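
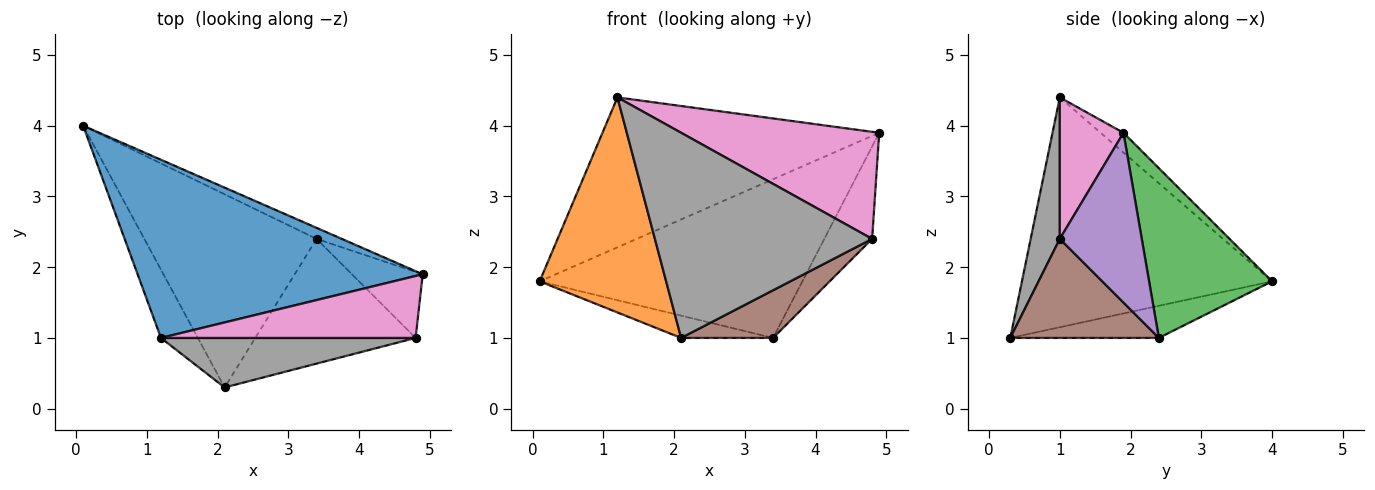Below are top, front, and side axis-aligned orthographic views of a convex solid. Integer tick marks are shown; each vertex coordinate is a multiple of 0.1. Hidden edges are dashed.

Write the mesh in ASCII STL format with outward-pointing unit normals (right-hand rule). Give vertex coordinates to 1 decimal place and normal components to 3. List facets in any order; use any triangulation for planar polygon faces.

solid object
 facet normal -0.053 0.643 0.764
  outer loop
   vertex 1.2 1.0 4.4
   vertex 4.9 1.9 3.9
   vertex 0.1 4.0 1.8
  endloop
 endfacet
 facet normal -0.883 -0.447 -0.142
  outer loop
   vertex 1.2 1.0 4.4
   vertex 0.1 4.0 1.8
   vertex 2.1 0.3 1.0
  endloop
 endfacet
 facet normal 0.423 0.904 -0.063
  outer loop
   vertex 3.4 2.4 1.0
   vertex 0.1 4.0 1.8
   vertex 4.9 1.9 3.9
  endloop
 endfacet
 facet normal -0.182 0.113 -0.977
  outer loop
   vertex 3.4 2.4 1.0
   vertex 2.1 0.3 1.0
   vertex 0.1 4.0 1.8
  endloop
 endfacet
 facet normal 0.813 0.474 -0.339
  outer loop
   vertex 4.8 1.0 2.4
   vertex 3.4 2.4 1.0
   vertex 4.9 1.9 3.9
  endloop
 endfacet
 facet normal 0.500 -0.309 -0.809
  outer loop
   vertex 4.8 1.0 2.4
   vertex 2.1 0.3 1.0
   vertex 3.4 2.4 1.0
  endloop
 endfacet
 facet normal 0.268 -0.834 0.482
  outer loop
   vertex 4.8 1.0 2.4
   vertex 4.9 1.9 3.9
   vertex 1.2 1.0 4.4
  endloop
 endfacet
 facet normal 0.129 -0.964 0.233
  outer loop
   vertex 4.8 1.0 2.4
   vertex 1.2 1.0 4.4
   vertex 2.1 0.3 1.0
  endloop
 endfacet
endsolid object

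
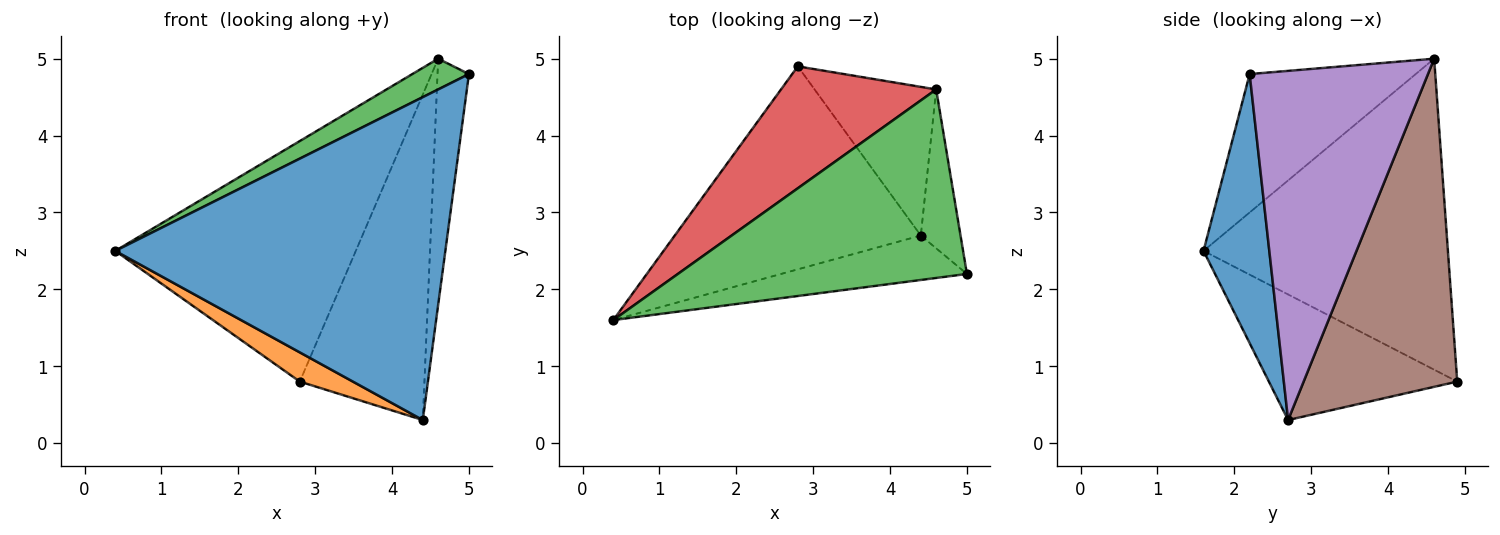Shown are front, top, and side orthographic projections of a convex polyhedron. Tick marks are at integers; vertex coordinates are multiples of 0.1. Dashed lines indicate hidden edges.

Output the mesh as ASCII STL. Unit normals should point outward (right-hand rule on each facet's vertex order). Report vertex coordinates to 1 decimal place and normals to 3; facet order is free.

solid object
 facet normal 0.194 -0.972 -0.134
  outer loop
   vertex 4.4 2.7 0.3
   vertex 5.0 2.2 4.8
   vertex 0.4 1.6 2.5
  endloop
 endfacet
 facet normal -0.451 -0.127 -0.883
  outer loop
   vertex 4.4 2.7 0.3
   vertex 0.4 1.6 2.5
   vertex 2.8 4.9 0.8
  endloop
 endfacet
 facet normal -0.427 -0.146 0.892
  outer loop
   vertex 4.6 4.6 5.0
   vertex 0.4 1.6 2.5
   vertex 5.0 2.2 4.8
  endloop
 endfacet
 facet normal -0.672 0.661 0.335
  outer loop
   vertex 4.6 4.6 5.0
   vertex 2.8 4.9 0.8
   vertex 0.4 1.6 2.5
  endloop
 endfacet
 facet normal 0.979 0.172 -0.111
  outer loop
   vertex 4.6 4.6 5.0
   vertex 5.0 2.2 4.8
   vertex 4.4 2.7 0.3
  endloop
 endfacet
 facet normal 0.746 0.606 -0.277
  outer loop
   vertex 4.6 4.6 5.0
   vertex 4.4 2.7 0.3
   vertex 2.8 4.9 0.8
  endloop
 endfacet
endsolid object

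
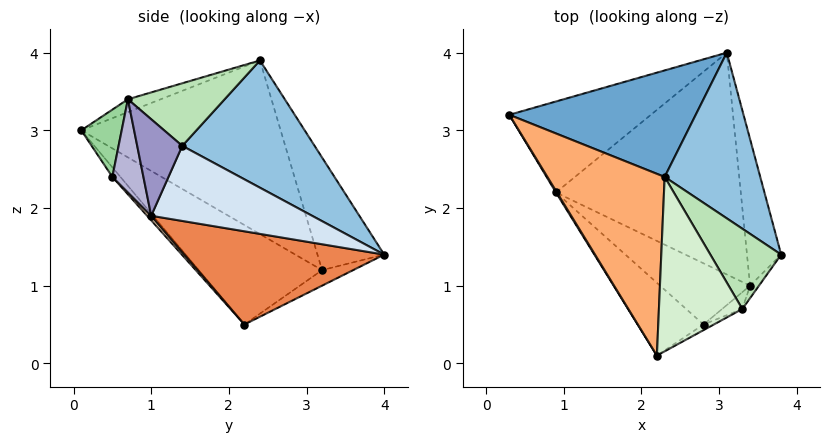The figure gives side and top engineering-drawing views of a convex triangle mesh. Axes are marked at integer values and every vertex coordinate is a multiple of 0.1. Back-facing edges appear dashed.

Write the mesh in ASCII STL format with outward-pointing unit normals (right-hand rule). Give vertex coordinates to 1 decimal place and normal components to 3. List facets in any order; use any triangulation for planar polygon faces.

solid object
 facet normal -0.275 0.847 0.454
  outer loop
   vertex 2.3 2.4 3.9
   vertex 3.1 4.0 1.4
   vertex 0.3 3.2 1.2
  endloop
 endfacet
 facet normal 0.704 0.474 0.529
  outer loop
   vertex 2.3 2.4 3.9
   vertex 3.8 1.4 2.8
   vertex 3.1 4.0 1.4
  endloop
 endfacet
 facet normal -0.092 0.533 -0.841
  outer loop
   vertex 0.9 2.2 0.5
   vertex 0.3 3.2 1.2
   vertex 3.1 4.0 1.4
  endloop
 endfacet
 facet normal 0.910 0.022 -0.414
  outer loop
   vertex 3.4 1.0 1.9
   vertex 3.1 4.0 1.4
   vertex 3.8 1.4 2.8
  endloop
 endfacet
 facet normal 0.448 -0.103 -0.888
  outer loop
   vertex 3.4 1.0 1.9
   vertex 0.9 2.2 0.5
   vertex 3.1 4.0 1.4
  endloop
 endfacet
 facet normal -0.815 -0.180 0.551
  outer loop
   vertex 2.2 0.1 3.0
   vertex 2.3 2.4 3.9
   vertex 0.3 3.2 1.2
  endloop
 endfacet
 facet normal -0.855 -0.519 0.009
  outer loop
   vertex 2.2 0.1 3.0
   vertex 0.3 3.2 1.2
   vertex 0.9 2.2 0.5
  endloop
 endfacet
 facet normal 0.035 -0.727 -0.685
  outer loop
   vertex 2.8 0.5 2.4
   vertex 0.9 2.2 0.5
   vertex 3.4 1.0 1.9
  endloop
 endfacet
 facet normal -0.090 -0.785 -0.613
  outer loop
   vertex 2.8 0.5 2.4
   vertex 2.2 0.1 3.0
   vertex 0.9 2.2 0.5
  endloop
 endfacet
 facet normal 0.499 -0.863 -0.077
  outer loop
   vertex 3.3 0.7 3.4
   vertex 2.2 0.1 3.0
   vertex 2.8 0.5 2.4
  endloop
 endfacet
 facet normal 0.653 0.167 0.739
  outer loop
   vertex 3.3 0.7 3.4
   vertex 3.8 1.4 2.8
   vertex 2.3 2.4 3.9
  endloop
 endfacet
 facet normal -0.142 -0.355 0.924
  outer loop
   vertex 3.3 0.7 3.4
   vertex 2.3 2.4 3.9
   vertex 2.2 0.1 3.0
  endloop
 endfacet
 facet normal 0.781 -0.620 -0.072
  outer loop
   vertex 3.3 0.7 3.4
   vertex 3.4 1.0 1.9
   vertex 3.8 1.4 2.8
  endloop
 endfacet
 facet normal 0.572 -0.811 -0.124
  outer loop
   vertex 3.3 0.7 3.4
   vertex 2.8 0.5 2.4
   vertex 3.4 1.0 1.9
  endloop
 endfacet
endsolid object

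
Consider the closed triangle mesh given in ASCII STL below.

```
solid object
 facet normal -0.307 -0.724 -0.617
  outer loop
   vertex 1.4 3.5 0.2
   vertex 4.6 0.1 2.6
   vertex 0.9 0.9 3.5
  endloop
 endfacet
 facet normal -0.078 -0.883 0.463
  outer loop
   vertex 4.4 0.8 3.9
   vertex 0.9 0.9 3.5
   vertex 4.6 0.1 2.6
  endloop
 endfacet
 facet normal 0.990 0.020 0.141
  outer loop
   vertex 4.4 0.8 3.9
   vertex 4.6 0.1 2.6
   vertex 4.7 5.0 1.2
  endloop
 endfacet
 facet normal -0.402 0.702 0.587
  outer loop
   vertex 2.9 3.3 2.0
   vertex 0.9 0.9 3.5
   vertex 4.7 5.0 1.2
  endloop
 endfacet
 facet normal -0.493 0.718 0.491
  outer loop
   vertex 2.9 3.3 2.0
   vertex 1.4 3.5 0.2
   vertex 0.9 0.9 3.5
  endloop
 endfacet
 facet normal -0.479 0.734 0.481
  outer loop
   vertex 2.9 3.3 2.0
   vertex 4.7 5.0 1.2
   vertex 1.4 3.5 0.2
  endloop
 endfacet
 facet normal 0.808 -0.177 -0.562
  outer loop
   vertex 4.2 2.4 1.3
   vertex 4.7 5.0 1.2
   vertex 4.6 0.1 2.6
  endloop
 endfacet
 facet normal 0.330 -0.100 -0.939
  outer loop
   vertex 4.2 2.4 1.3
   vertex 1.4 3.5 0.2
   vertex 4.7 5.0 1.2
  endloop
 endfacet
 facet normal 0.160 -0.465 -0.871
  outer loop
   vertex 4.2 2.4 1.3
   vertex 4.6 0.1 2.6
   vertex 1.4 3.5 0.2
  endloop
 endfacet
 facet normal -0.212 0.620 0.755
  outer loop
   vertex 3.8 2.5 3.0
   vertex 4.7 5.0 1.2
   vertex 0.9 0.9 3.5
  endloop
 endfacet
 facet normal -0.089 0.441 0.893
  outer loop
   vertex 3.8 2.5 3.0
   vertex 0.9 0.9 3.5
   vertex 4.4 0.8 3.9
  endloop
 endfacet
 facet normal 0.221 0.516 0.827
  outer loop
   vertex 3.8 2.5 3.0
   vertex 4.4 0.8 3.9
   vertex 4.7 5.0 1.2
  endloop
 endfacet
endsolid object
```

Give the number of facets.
12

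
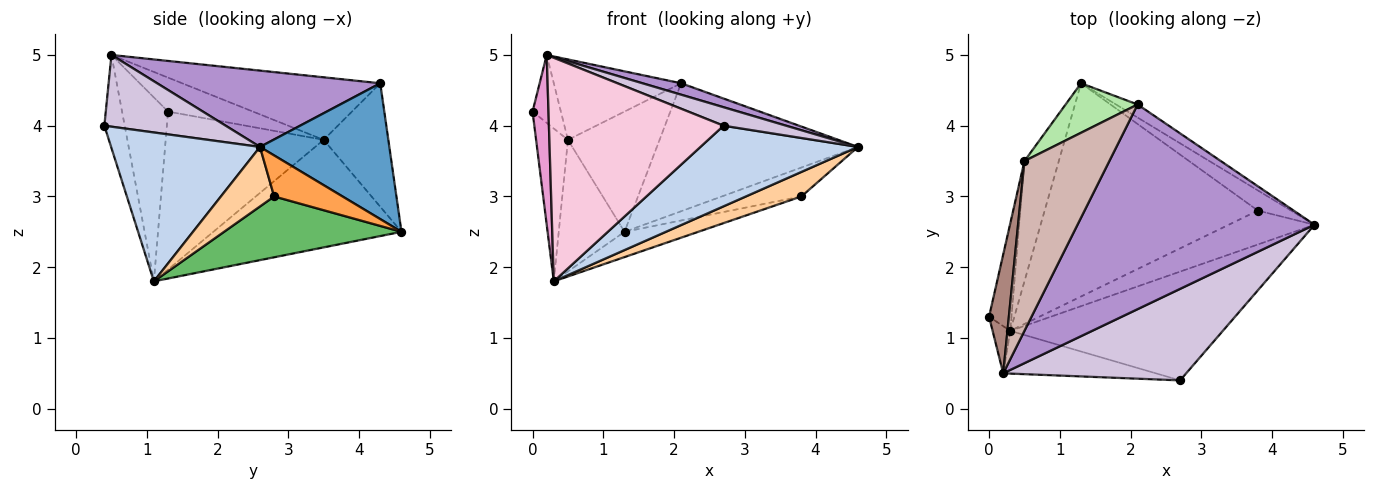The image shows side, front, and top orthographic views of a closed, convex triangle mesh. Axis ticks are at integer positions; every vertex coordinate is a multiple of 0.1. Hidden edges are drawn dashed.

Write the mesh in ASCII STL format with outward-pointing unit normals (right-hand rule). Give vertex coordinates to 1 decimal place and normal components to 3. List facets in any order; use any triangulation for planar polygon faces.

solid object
 facet normal 0.539 0.838 -0.086
  outer loop
   vertex 2.1 4.3 4.6
   vertex 4.6 2.6 3.7
   vertex 1.3 4.6 2.5
  endloop
 endfacet
 facet normal 0.490 -0.519 -0.700
  outer loop
   vertex 2.7 0.4 4.0
   vertex 0.3 1.1 1.8
   vertex 4.6 2.6 3.7
  endloop
 endfacet
 facet normal 0.576 0.671 -0.467
  outer loop
   vertex 3.8 2.8 3.0
   vertex 1.3 4.6 2.5
   vertex 4.6 2.6 3.7
  endloop
 endfacet
 facet normal 0.490 -0.511 -0.706
  outer loop
   vertex 3.8 2.8 3.0
   vertex 4.6 2.6 3.7
   vertex 0.3 1.1 1.8
  endloop
 endfacet
 facet normal 0.273 0.113 -0.955
  outer loop
   vertex 3.8 2.8 3.0
   vertex 0.3 1.1 1.8
   vertex 1.3 4.6 2.5
  endloop
 endfacet
 facet normal -0.547 0.774 0.319
  outer loop
   vertex 0.5 3.5 3.8
   vertex 2.1 4.3 4.6
   vertex 1.3 4.6 2.5
  endloop
 endfacet
 facet normal -0.971 0.196 -0.138
  outer loop
   vertex 0.5 3.5 3.8
   vertex 0.3 1.1 1.8
   vertex 0.0 1.3 4.2
  endloop
 endfacet
 facet normal -0.904 0.316 -0.289
  outer loop
   vertex 0.5 3.5 3.8
   vertex 1.3 4.6 2.5
   vertex 0.3 1.1 1.8
  endloop
 endfacet
 facet normal 0.306 -0.053 0.951
  outer loop
   vertex 0.2 0.5 5.0
   vertex 4.6 2.6 3.7
   vertex 2.1 4.3 4.6
  endloop
 endfacet
 facet normal 0.359 -0.185 0.915
  outer loop
   vertex 0.2 0.5 5.0
   vertex 2.7 0.4 4.0
   vertex 4.6 2.6 3.7
  endloop
 endfacet
 facet normal -0.830 0.277 0.484
  outer loop
   vertex 0.2 0.5 5.0
   vertex 0.5 3.5 3.8
   vertex 0.0 1.3 4.2
  endloop
 endfacet
 facet normal -0.554 0.356 0.752
  outer loop
   vertex 0.2 0.5 5.0
   vertex 2.1 4.3 4.6
   vertex 0.5 3.5 3.8
  endloop
 endfacet
 facet normal -0.941 -0.326 -0.090
  outer loop
   vertex 0.2 0.5 5.0
   vertex 0.0 1.3 4.2
   vertex 0.3 1.1 1.8
  endloop
 endfacet
 facet normal -0.114 -0.976 -0.187
  outer loop
   vertex 0.2 0.5 5.0
   vertex 0.3 1.1 1.8
   vertex 2.7 0.4 4.0
  endloop
 endfacet
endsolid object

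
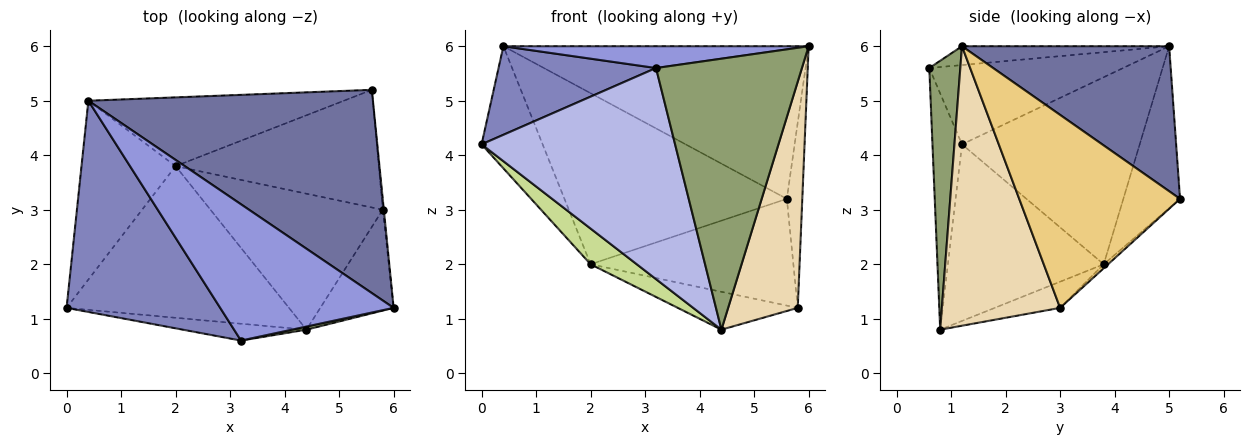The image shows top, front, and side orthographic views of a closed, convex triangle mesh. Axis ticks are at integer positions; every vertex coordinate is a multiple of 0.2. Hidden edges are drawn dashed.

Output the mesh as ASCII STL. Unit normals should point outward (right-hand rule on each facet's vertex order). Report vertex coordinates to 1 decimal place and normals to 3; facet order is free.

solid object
 facet normal 0.377 0.556 0.741
  outer loop
   vertex 0.4 5.0 6.0
   vertex 6.0 1.2 6.0
   vertex 5.6 5.2 3.2
  endloop
 endfacet
 facet normal -0.430 -0.349 0.833
  outer loop
   vertex 3.2 0.6 5.6
   vertex 0.4 5.0 6.0
   vertex 0.0 1.2 4.2
  endloop
 endfacet
 facet normal -0.107 -0.157 0.982
  outer loop
   vertex 3.2 0.6 5.6
   vertex 6.0 1.2 6.0
   vertex 0.4 5.0 6.0
  endloop
 endfacet
 facet normal -0.150 -0.985 -0.079
  outer loop
   vertex 3.2 0.6 5.6
   vertex 0.0 1.2 4.2
   vertex 4.4 0.8 0.8
  endloop
 endfacet
 facet normal 0.208 -0.978 0.011
  outer loop
   vertex 3.2 0.6 5.6
   vertex 4.4 0.8 0.8
   vertex 6.0 1.2 6.0
  endloop
 endfacet
 facet normal -0.230 0.903 -0.363
  outer loop
   vertex 2.0 3.8 2.0
   vertex 0.4 5.0 6.0
   vertex 5.6 5.2 3.2
  endloop
 endfacet
 facet normal -0.612 -0.181 -0.770
  outer loop
   vertex 2.0 3.8 2.0
   vertex 4.4 0.8 0.8
   vertex 0.0 1.2 4.2
  endloop
 endfacet
 facet normal -0.854 0.293 -0.430
  outer loop
   vertex 2.0 3.8 2.0
   vertex 0.0 1.2 4.2
   vertex 0.4 5.0 6.0
  endloop
 endfacet
 facet normal -0.014 0.672 -0.741
  outer loop
   vertex 5.8 3.0 1.2
   vertex 2.0 3.8 2.0
   vertex 5.6 5.2 3.2
  endloop
 endfacet
 facet normal -0.145 0.265 -0.953
  outer loop
   vertex 5.8 3.0 1.2
   vertex 4.4 0.8 0.8
   vertex 2.0 3.8 2.0
  endloop
 endfacet
 facet normal 0.995 0.096 -0.006
  outer loop
   vertex 5.8 3.0 1.2
   vertex 5.6 5.2 3.2
   vertex 6.0 1.2 6.0
  endloop
 endfacet
 facet normal 0.841 -0.495 -0.221
  outer loop
   vertex 5.8 3.0 1.2
   vertex 6.0 1.2 6.0
   vertex 4.4 0.8 0.8
  endloop
 endfacet
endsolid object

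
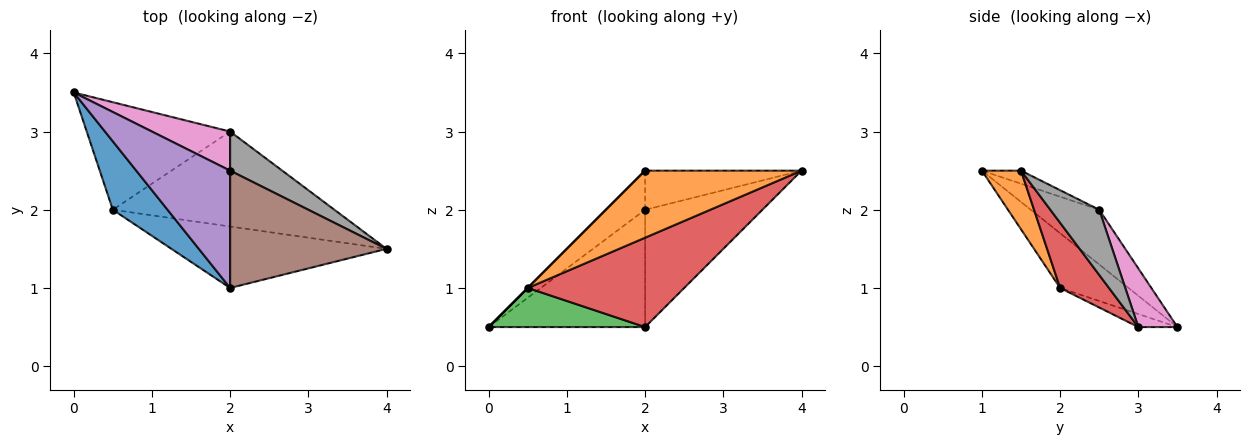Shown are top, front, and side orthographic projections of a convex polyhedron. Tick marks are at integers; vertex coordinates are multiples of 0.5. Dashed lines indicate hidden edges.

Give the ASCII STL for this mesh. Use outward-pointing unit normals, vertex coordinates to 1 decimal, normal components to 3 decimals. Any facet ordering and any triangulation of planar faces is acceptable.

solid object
 facet normal -0.707 0.000 0.707
  outer loop
   vertex 0.5 2.0 1.0
   vertex 2.0 1.0 2.5
   vertex 0.0 3.5 0.5
  endloop
 endfacet
 facet normal 0.181 -0.725 -0.665
  outer loop
   vertex 0.5 2.0 1.0
   vertex 4.0 1.5 2.5
   vertex 2.0 1.0 2.5
  endloop
 endfacet
 facet normal -0.085 -0.341 -0.936
  outer loop
   vertex 2.0 3.0 0.5
   vertex 0.5 2.0 1.0
   vertex 0.0 3.5 0.5
  endloop
 endfacet
 facet normal 0.209 -0.670 -0.712
  outer loop
   vertex 2.0 3.0 0.5
   vertex 4.0 1.5 2.5
   vertex 0.5 2.0 1.0
  endloop
 endfacet
 facet normal -0.484 0.277 0.830
  outer loop
   vertex 2.0 2.5 2.0
   vertex 0.0 3.5 0.5
   vertex 2.0 1.0 2.5
  endloop
 endfacet
 facet normal -0.079 0.315 0.946
  outer loop
   vertex 2.0 2.5 2.0
   vertex 2.0 1.0 2.5
   vertex 4.0 1.5 2.5
  endloop
 endfacet
 facet normal 0.231 0.923 0.308
  outer loop
   vertex 2.0 2.5 2.0
   vertex 2.0 3.0 0.5
   vertex 0.0 3.5 0.5
  endloop
 endfacet
 facet normal 0.368 0.882 0.294
  outer loop
   vertex 2.0 2.5 2.0
   vertex 4.0 1.5 2.5
   vertex 2.0 3.0 0.5
  endloop
 endfacet
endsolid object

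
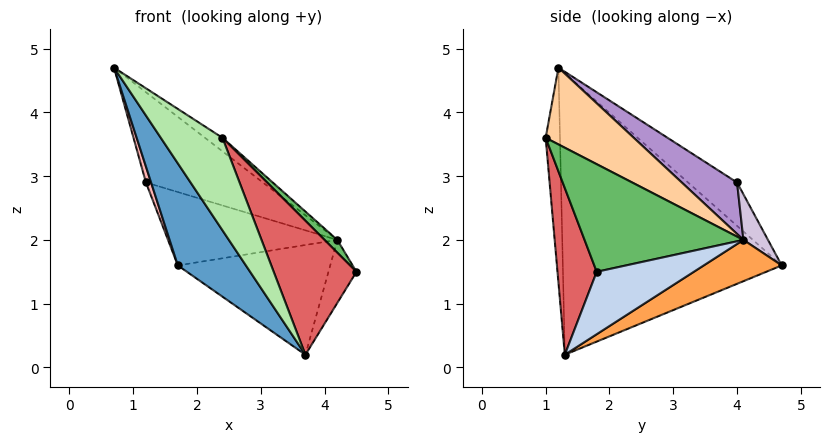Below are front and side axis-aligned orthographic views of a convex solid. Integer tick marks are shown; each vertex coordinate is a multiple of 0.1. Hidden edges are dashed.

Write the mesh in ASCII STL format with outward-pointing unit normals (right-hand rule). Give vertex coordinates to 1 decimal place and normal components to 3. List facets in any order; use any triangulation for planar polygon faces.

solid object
 facet normal -0.803 -0.250 -0.541
  outer loop
   vertex 3.7 1.3 0.2
   vertex 0.7 1.2 4.7
   vertex 1.7 4.7 1.6
  endloop
 endfacet
 facet normal 0.788 0.227 -0.572
  outer loop
   vertex 4.2 4.1 2.0
   vertex 4.5 1.8 1.5
   vertex 3.7 1.3 0.2
  endloop
 endfacet
 facet normal 0.251 0.491 -0.834
  outer loop
   vertex 4.2 4.1 2.0
   vertex 3.7 1.3 0.2
   vertex 1.7 4.7 1.6
  endloop
 endfacet
 facet normal 0.549 0.109 0.829
  outer loop
   vertex 2.4 1.0 3.6
   vertex 4.2 4.1 2.0
   vertex 0.7 1.2 4.7
  endloop
 endfacet
 facet normal 0.717 -0.058 0.695
  outer loop
   vertex 2.4 1.0 3.6
   vertex 4.5 1.8 1.5
   vertex 4.2 4.1 2.0
  endloop
 endfacet
 facet normal -0.223 -0.960 -0.170
  outer loop
   vertex 2.4 1.0 3.6
   vertex 0.7 1.2 4.7
   vertex 3.7 1.3 0.2
  endloop
 endfacet
 facet normal 0.427 -0.900 0.084
  outer loop
   vertex 2.4 1.0 3.6
   vertex 3.7 1.3 0.2
   vertex 4.5 1.8 1.5
  endloop
 endfacet
 facet normal -0.911 -0.096 -0.402
  outer loop
   vertex 1.2 4.0 2.9
   vertex 1.7 4.7 1.6
   vertex 0.7 1.2 4.7
  endloop
 endfacet
 facet normal 0.234 0.496 0.836
  outer loop
   vertex 1.2 4.0 2.9
   vertex 0.7 1.2 4.7
   vertex 4.2 4.1 2.0
  endloop
 endfacet
 facet normal 0.124 0.853 0.507
  outer loop
   vertex 1.2 4.0 2.9
   vertex 4.2 4.1 2.0
   vertex 1.7 4.7 1.6
  endloop
 endfacet
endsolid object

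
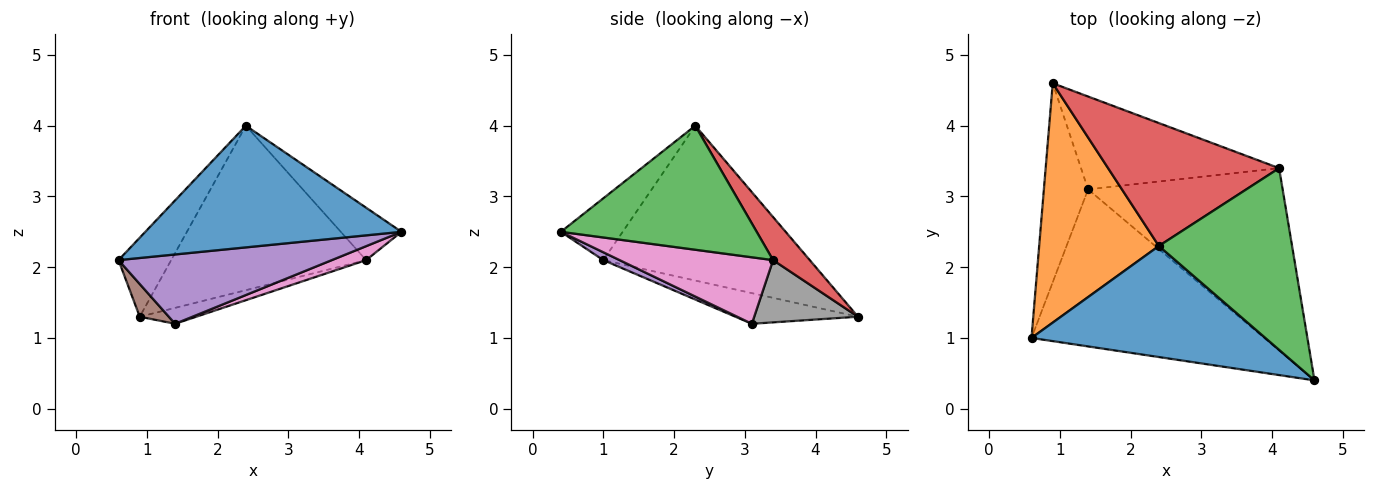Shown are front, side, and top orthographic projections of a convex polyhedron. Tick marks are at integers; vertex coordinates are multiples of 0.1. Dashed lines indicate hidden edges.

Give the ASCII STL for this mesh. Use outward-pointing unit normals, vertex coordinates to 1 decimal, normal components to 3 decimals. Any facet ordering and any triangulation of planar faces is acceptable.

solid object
 facet normal -0.175 -0.727 0.664
  outer loop
   vertex 2.4 2.3 4.0
   vertex 0.6 1.0 2.1
   vertex 4.6 0.4 2.5
  endloop
 endfacet
 facet normal -0.776 0.198 0.599
  outer loop
   vertex 2.4 2.3 4.0
   vertex 0.9 4.6 1.3
   vertex 0.6 1.0 2.1
  endloop
 endfacet
 facet normal 0.667 0.207 0.716
  outer loop
   vertex 4.1 3.4 2.1
   vertex 2.4 2.3 4.0
   vertex 4.6 0.4 2.5
  endloop
 endfacet
 facet normal 0.149 0.792 0.592
  outer loop
   vertex 4.1 3.4 2.1
   vertex 0.9 4.6 1.3
   vertex 2.4 2.3 4.0
  endloop
 endfacet
 facet normal 0.031 -0.404 -0.914
  outer loop
   vertex 1.4 3.1 1.2
   vertex 4.6 0.4 2.5
   vertex 0.6 1.0 2.1
  endloop
 endfacet
 facet normal -0.565 -0.134 -0.814
  outer loop
   vertex 1.4 3.1 1.2
   vertex 0.6 1.0 2.1
   vertex 0.9 4.6 1.3
  endloop
 endfacet
 facet normal 0.323 -0.072 -0.944
  outer loop
   vertex 1.4 3.1 1.2
   vertex 4.1 3.4 2.1
   vertex 4.6 0.4 2.5
  endloop
 endfacet
 facet normal 0.296 0.161 -0.941
  outer loop
   vertex 1.4 3.1 1.2
   vertex 0.9 4.6 1.3
   vertex 4.1 3.4 2.1
  endloop
 endfacet
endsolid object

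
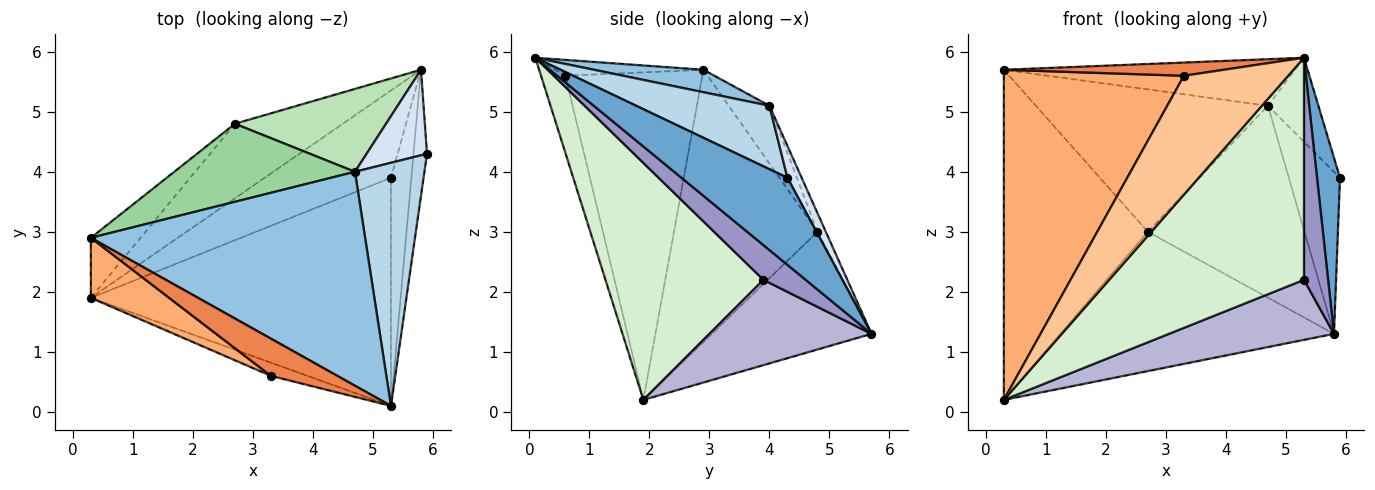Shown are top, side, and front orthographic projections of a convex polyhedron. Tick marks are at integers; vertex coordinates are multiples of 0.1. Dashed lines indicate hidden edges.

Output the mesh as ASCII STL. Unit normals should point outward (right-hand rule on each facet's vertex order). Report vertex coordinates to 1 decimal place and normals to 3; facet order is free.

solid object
 facet normal 0.966 -0.209 -0.150
  outer loop
   vertex 5.8 5.7 1.3
   vertex 5.9 4.3 3.9
   vertex 5.3 0.1 5.9
  endloop
 endfacet
 facet normal 0.080 0.212 0.974
  outer loop
   vertex 4.7 4.0 5.1
   vertex 0.3 2.9 5.7
   vertex 5.3 0.1 5.9
  endloop
 endfacet
 facet normal 0.654 0.247 0.715
  outer loop
   vertex 4.7 4.0 5.1
   vertex 5.3 0.1 5.9
   vertex 5.9 4.3 3.9
  endloop
 endfacet
 facet normal 0.239 0.859 0.453
  outer loop
   vertex 4.7 4.0 5.1
   vertex 5.9 4.3 3.9
   vertex 5.8 5.7 1.3
  endloop
 endfacet
 facet normal -0.219 -0.326 0.919
  outer loop
   vertex 3.3 0.6 5.6
   vertex 5.3 0.1 5.9
   vertex 0.3 2.9 5.7
  endloop
 endfacet
 facet normal -0.599 -0.788 0.143
  outer loop
   vertex 3.3 0.6 5.6
   vertex 0.3 2.9 5.7
   vertex 0.3 1.9 0.2
  endloop
 endfacet
 facet normal -0.226 -0.968 -0.108
  outer loop
   vertex 3.3 0.6 5.6
   vertex 0.3 1.9 0.2
   vertex 5.3 0.1 5.9
  endloop
 endfacet
 facet normal -0.700 0.703 -0.128
  outer loop
   vertex 2.7 4.8 3.0
   vertex 0.3 1.9 0.2
   vertex 0.3 2.9 5.7
  endloop
 endfacet
 facet normal -0.458 0.784 -0.420
  outer loop
   vertex 2.7 4.8 3.0
   vertex 5.8 5.7 1.3
   vertex 0.3 1.9 0.2
  endloop
 endfacet
 facet normal -0.152 0.867 0.475
  outer loop
   vertex 2.7 4.8 3.0
   vertex 0.3 2.9 5.7
   vertex 4.7 4.0 5.1
  endloop
 endfacet
 facet normal -0.049 0.917 0.396
  outer loop
   vertex 2.7 4.8 3.0
   vertex 4.7 4.0 5.1
   vertex 5.8 5.7 1.3
  endloop
 endfacet
 facet normal 0.492 -0.607 -0.624
  outer loop
   vertex 5.3 3.9 2.2
   vertex 5.3 0.1 5.9
   vertex 0.3 1.9 0.2
  endloop
 endfacet
 facet normal 0.774 -0.442 -0.454
  outer loop
   vertex 5.3 3.9 2.2
   vertex 5.8 5.7 1.3
   vertex 5.3 0.1 5.9
  endloop
 endfacet
 facet normal 0.486 -0.495 -0.720
  outer loop
   vertex 5.3 3.9 2.2
   vertex 0.3 1.9 0.2
   vertex 5.8 5.7 1.3
  endloop
 endfacet
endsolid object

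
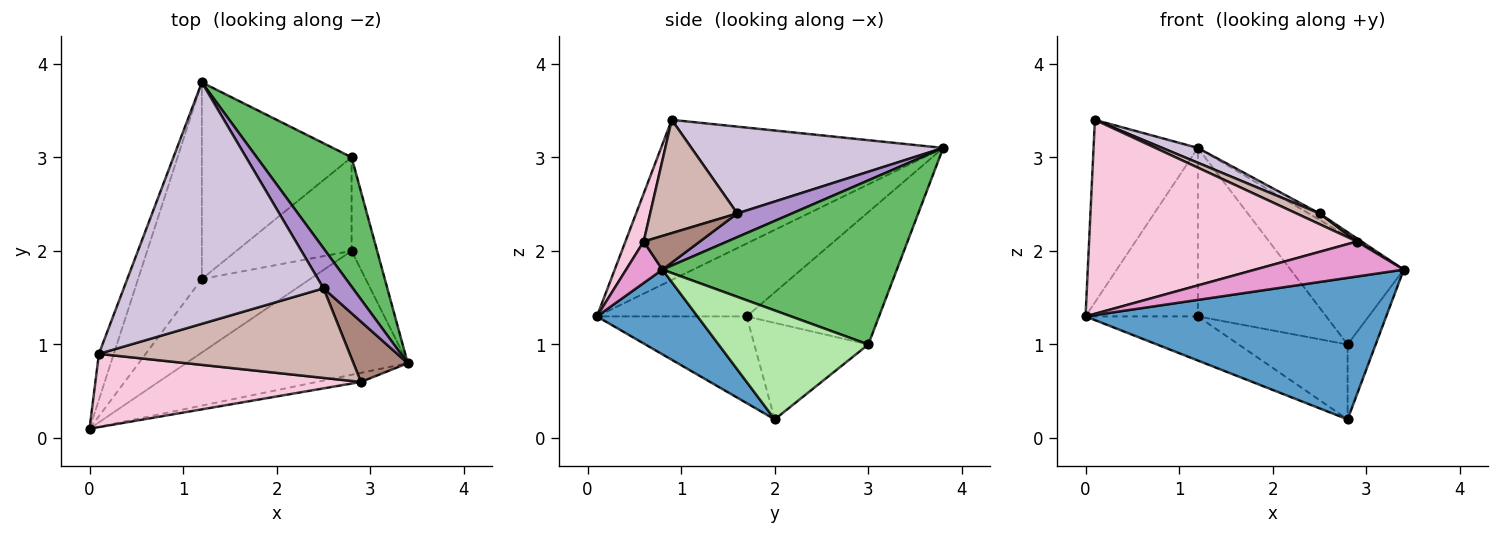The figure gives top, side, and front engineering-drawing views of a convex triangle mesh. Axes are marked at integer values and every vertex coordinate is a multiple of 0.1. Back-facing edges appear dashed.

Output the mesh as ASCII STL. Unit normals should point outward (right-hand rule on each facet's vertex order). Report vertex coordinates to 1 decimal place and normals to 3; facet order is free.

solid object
 facet normal 0.244 -0.730 -0.639
  outer loop
   vertex 2.8 2.0 0.2
   vertex 3.4 0.8 1.8
   vertex 0.0 0.1 1.3
  endloop
 endfacet
 facet normal -0.934 0.345 -0.087
  outer loop
   vertex 0.1 0.9 3.4
   vertex 1.2 3.8 3.1
   vertex 0.0 0.1 1.3
  endloop
 endfacet
 facet normal -0.655 0.492 -0.573
  outer loop
   vertex 1.2 1.7 1.3
   vertex 0.0 0.1 1.3
   vertex 1.2 3.8 3.1
  endloop
 endfacet
 facet normal -0.566 0.424 -0.707
  outer loop
   vertex 1.2 1.7 1.3
   vertex 2.8 2.0 0.2
   vertex 0.0 0.1 1.3
  endloop
 endfacet
 facet normal 0.799 0.386 0.462
  outer loop
   vertex 2.8 3.0 1.0
   vertex 1.2 3.8 3.1
   vertex 3.4 0.8 1.8
  endloop
 endfacet
 facet normal 0.958 0.180 -0.224
  outer loop
   vertex 2.8 3.0 1.0
   vertex 3.4 0.8 1.8
   vertex 2.8 2.0 0.2
  endloop
 endfacet
 facet normal -0.557 0.540 -0.630
  outer loop
   vertex 2.8 3.0 1.0
   vertex 1.2 1.7 1.3
   vertex 1.2 3.8 3.1
  endloop
 endfacet
 facet normal -0.547 0.523 -0.654
  outer loop
   vertex 2.8 3.0 1.0
   vertex 2.8 2.0 0.2
   vertex 1.2 1.7 1.3
  endloop
 endfacet
 facet normal 0.624 0.123 0.772
  outer loop
   vertex 2.5 1.6 2.4
   vertex 3.4 0.8 1.8
   vertex 1.2 3.8 3.1
  endloop
 endfacet
 facet normal 0.398 -0.056 0.916
  outer loop
   vertex 2.5 1.6 2.4
   vertex 1.2 3.8 3.1
   vertex 0.1 0.9 3.4
  endloop
 endfacet
 facet normal 0.527 -0.044 0.849
  outer loop
   vertex 2.9 0.6 2.1
   vertex 3.4 0.8 1.8
   vertex 2.5 1.6 2.4
  endloop
 endfacet
 facet normal 0.409 -0.108 0.906
  outer loop
   vertex 2.9 0.6 2.1
   vertex 2.5 1.6 2.4
   vertex 0.1 0.9 3.4
  endloop
 endfacet
 facet normal 0.230 -0.942 -0.245
  outer loop
   vertex 2.9 0.6 2.1
   vertex 0.0 0.1 1.3
   vertex 3.4 0.8 1.8
  endloop
 endfacet
 facet normal 0.064 -0.934 0.353
  outer loop
   vertex 2.9 0.6 2.1
   vertex 0.1 0.9 3.4
   vertex 0.0 0.1 1.3
  endloop
 endfacet
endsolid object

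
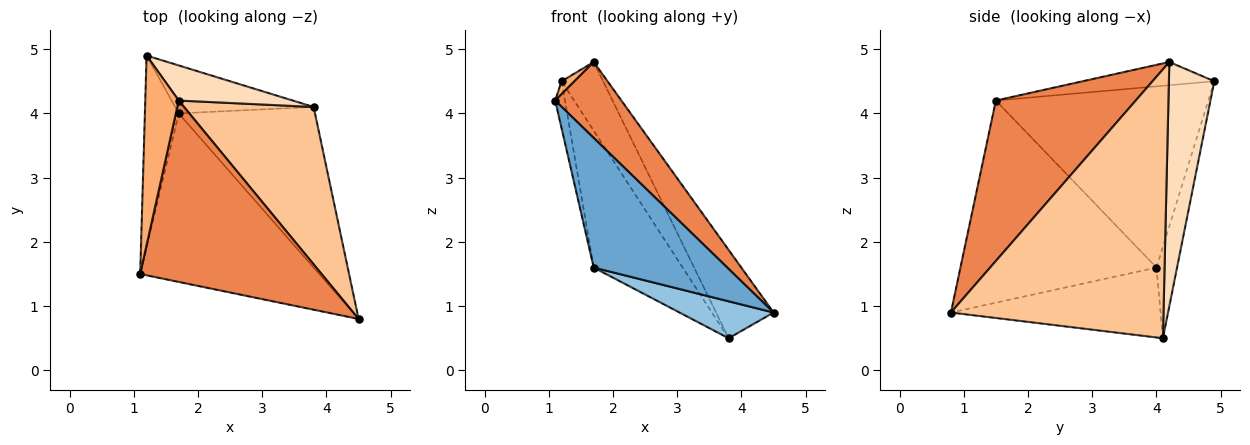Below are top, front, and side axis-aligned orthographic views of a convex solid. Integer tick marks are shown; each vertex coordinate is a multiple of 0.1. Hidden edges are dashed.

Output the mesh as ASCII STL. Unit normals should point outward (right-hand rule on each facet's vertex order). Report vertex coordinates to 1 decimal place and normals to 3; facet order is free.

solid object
 facet normal -0.667 -0.454 -0.591
  outer loop
   vertex 1.7 4.0 1.6
   vertex 4.5 0.8 0.9
   vertex 1.1 1.5 4.2
  endloop
 endfacet
 facet normal -0.447 -0.200 -0.872
  outer loop
   vertex 1.7 4.0 1.6
   vertex 3.8 4.1 0.5
   vertex 4.5 0.8 0.9
  endloop
 endfacet
 facet normal -0.982 0.045 -0.183
  outer loop
   vertex 1.7 4.0 1.6
   vertex 1.1 1.5 4.2
   vertex 1.2 4.9 4.5
  endloop
 endfacet
 facet normal -0.213 0.922 -0.323
  outer loop
   vertex 1.7 4.0 1.6
   vertex 1.2 4.9 4.5
   vertex 3.8 4.1 0.5
  endloop
 endfacet
 facet normal 0.632 -0.299 0.715
  outer loop
   vertex 1.7 4.2 4.8
   vertex 1.1 1.5 4.2
   vertex 4.5 0.8 0.9
  endloop
 endfacet
 facet normal -0.570 -0.056 0.820
  outer loop
   vertex 1.7 4.2 4.8
   vertex 1.2 4.9 4.5
   vertex 1.1 1.5 4.2
  endloop
 endfacet
 facet normal 0.875 0.237 0.422
  outer loop
   vertex 1.7 4.2 4.8
   vertex 4.5 0.8 0.9
   vertex 3.8 4.1 0.5
  endloop
 endfacet
 facet normal 0.698 0.638 0.326
  outer loop
   vertex 1.7 4.2 4.8
   vertex 3.8 4.1 0.5
   vertex 1.2 4.9 4.5
  endloop
 endfacet
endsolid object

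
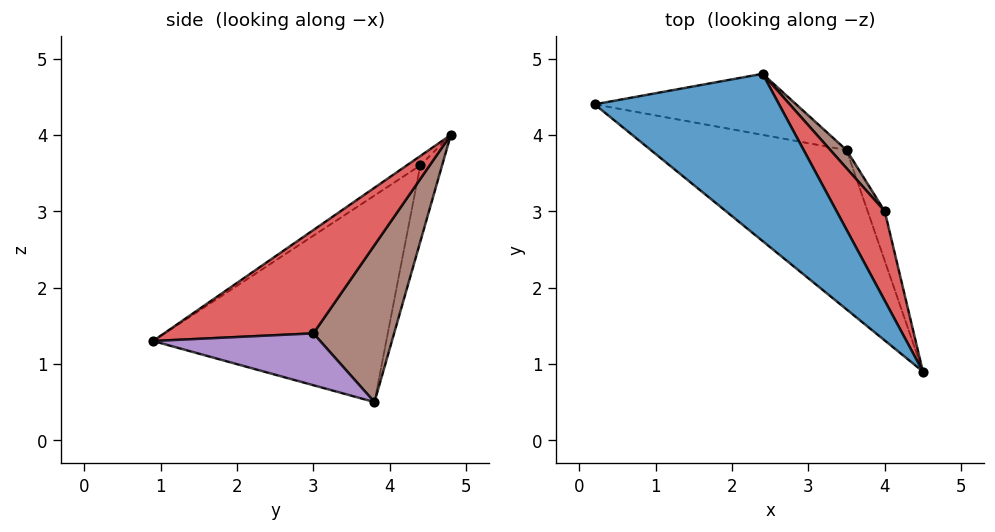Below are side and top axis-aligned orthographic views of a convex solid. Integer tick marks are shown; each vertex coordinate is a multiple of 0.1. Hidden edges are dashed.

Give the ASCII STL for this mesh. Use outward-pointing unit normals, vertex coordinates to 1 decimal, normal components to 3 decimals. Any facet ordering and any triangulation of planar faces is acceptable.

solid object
 facet normal -0.041 -0.584 0.811
  outer loop
   vertex 2.4 4.8 4.0
   vertex 0.2 4.4 3.6
   vertex 4.5 0.9 1.3
  endloop
 endfacet
 facet normal -0.665 -0.403 -0.629
  outer loop
   vertex 3.5 3.8 0.5
   vertex 4.5 0.9 1.3
   vertex 0.2 4.4 3.6
  endloop
 endfacet
 facet normal -0.116 0.945 -0.306
  outer loop
   vertex 3.5 3.8 0.5
   vertex 0.2 4.4 3.6
   vertex 2.4 4.8 4.0
  endloop
 endfacet
 facet normal 0.890 0.192 0.414
  outer loop
   vertex 4.0 3.0 1.4
   vertex 2.4 4.8 4.0
   vertex 4.5 0.9 1.3
  endloop
 endfacet
 facet normal 0.923 0.234 -0.305
  outer loop
   vertex 4.0 3.0 1.4
   vertex 4.5 0.9 1.3
   vertex 3.5 3.8 0.5
  endloop
 endfacet
 facet normal 0.801 0.593 0.082
  outer loop
   vertex 4.0 3.0 1.4
   vertex 3.5 3.8 0.5
   vertex 2.4 4.8 4.0
  endloop
 endfacet
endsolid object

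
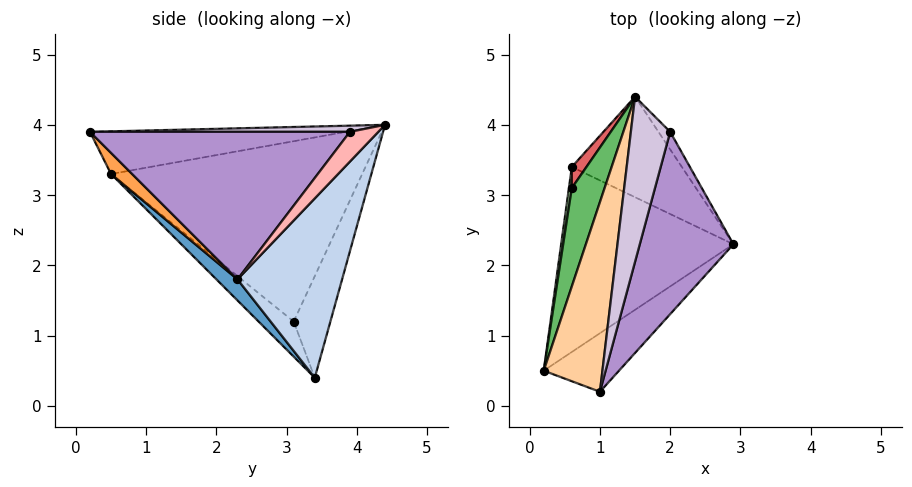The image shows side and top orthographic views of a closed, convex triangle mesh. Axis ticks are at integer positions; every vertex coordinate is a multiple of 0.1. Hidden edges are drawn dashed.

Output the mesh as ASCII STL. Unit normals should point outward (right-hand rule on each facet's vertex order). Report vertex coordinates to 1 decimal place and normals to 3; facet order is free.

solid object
 facet normal 0.085 -0.710 -0.699
  outer loop
   vertex 0.6 3.4 0.4
   vertex 2.9 2.3 1.8
   vertex 0.2 0.5 3.3
  endloop
 endfacet
 facet normal 0.569 0.745 -0.349
  outer loop
   vertex 0.6 3.4 0.4
   vertex 1.5 4.4 4.0
   vertex 2.9 2.3 1.8
  endloop
 endfacet
 facet normal 0.172 -0.770 -0.614
  outer loop
   vertex 1.0 0.2 3.9
   vertex 0.2 0.5 3.3
   vertex 2.9 2.3 1.8
  endloop
 endfacet
 facet normal -0.587 0.051 0.808
  outer loop
   vertex 1.0 0.2 3.9
   vertex 1.5 4.4 4.0
   vertex 0.2 0.5 3.3
  endloop
 endfacet
 facet normal -0.943 0.284 0.172
  outer loop
   vertex 0.6 3.1 1.2
   vertex 0.2 0.5 3.3
   vertex 1.5 4.4 4.0
  endloop
 endfacet
 facet normal -0.973 0.215 0.081
  outer loop
   vertex 0.6 3.1 1.2
   vertex 0.6 3.4 0.4
   vertex 0.2 0.5 3.3
  endloop
 endfacet
 facet normal -0.926 0.354 0.133
  outer loop
   vertex 0.6 3.1 1.2
   vertex 1.5 4.4 4.0
   vertex 0.6 3.4 0.4
  endloop
 endfacet
 facet normal 0.657 0.708 -0.258
  outer loop
   vertex 2.0 3.9 3.9
   vertex 2.9 2.3 1.8
   vertex 1.5 4.4 4.0
  endloop
 endfacet
 facet normal 0.823 -0.222 0.522
  outer loop
   vertex 2.0 3.9 3.9
   vertex 1.0 0.2 3.9
   vertex 2.9 2.3 1.8
  endloop
 endfacet
 facet normal 0.155 -0.042 0.987
  outer loop
   vertex 2.0 3.9 3.9
   vertex 1.5 4.4 4.0
   vertex 1.0 0.2 3.9
  endloop
 endfacet
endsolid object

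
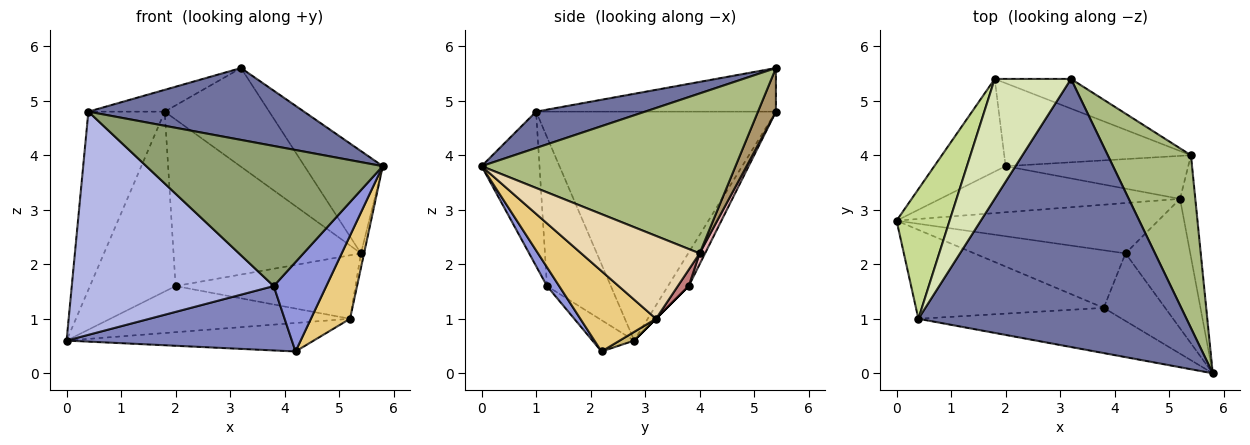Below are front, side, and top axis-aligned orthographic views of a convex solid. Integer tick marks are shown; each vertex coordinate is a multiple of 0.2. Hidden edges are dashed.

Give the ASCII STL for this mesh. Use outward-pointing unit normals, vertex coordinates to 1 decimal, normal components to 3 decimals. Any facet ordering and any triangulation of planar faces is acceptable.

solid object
 facet normal 0.130 -0.257 0.958
  outer loop
   vertex 0.4 1.0 4.8
   vertex 5.8 0.0 3.8
   vertex 3.2 5.4 5.6
  endloop
 endfacet
 facet normal -0.137 -0.738 -0.661
  outer loop
   vertex 3.8 1.2 1.6
   vertex 0.0 2.8 0.6
   vertex 4.2 2.2 0.4
  endloop
 endfacet
 facet normal 0.182 -0.784 -0.593
  outer loop
   vertex 3.8 1.2 1.6
   vertex 4.2 2.2 0.4
   vertex 5.8 0.0 3.8
  endloop
 endfacet
 facet normal -0.282 -0.891 -0.355
  outer loop
   vertex 3.8 1.2 1.6
   vertex 0.4 1.0 4.8
   vertex 0.0 2.8 0.6
  endloop
 endfacet
 facet normal -0.227 -0.927 -0.299
  outer loop
   vertex 3.8 1.2 1.6
   vertex 5.8 0.0 3.8
   vertex 0.4 1.0 4.8
  endloop
 endfacet
 facet normal 0.856 0.264 0.445
  outer loop
   vertex 5.4 4.0 2.2
   vertex 3.2 5.4 5.6
   vertex 5.8 0.0 3.8
  endloop
 endfacet
 facet normal -0.931 0.296 0.216
  outer loop
   vertex 1.8 5.4 4.8
   vertex 0.0 2.8 0.6
   vertex 0.4 1.0 4.8
  endloop
 endfacet
 facet normal -0.490 0.156 0.858
  outer loop
   vertex 1.8 5.4 4.8
   vertex 0.4 1.0 4.8
   vertex 3.2 5.4 5.6
  endloop
 endfacet
 facet normal 0.162 0.945 -0.284
  outer loop
   vertex 1.8 5.4 4.8
   vertex 3.2 5.4 5.6
   vertex 5.4 4.0 2.2
  endloop
 endfacet
 facet normal 0.029 0.493 -0.870
  outer loop
   vertex 5.2 3.2 1.0
   vertex 4.2 2.2 0.4
   vertex 0.0 2.8 0.6
  endloop
 endfacet
 facet normal 0.723 -0.374 -0.582
  outer loop
   vertex 5.2 3.2 1.0
   vertex 5.8 0.0 3.8
   vertex 4.2 2.2 0.4
  endloop
 endfacet
 facet normal 0.983 0.026 -0.181
  outer loop
   vertex 5.2 3.2 1.0
   vertex 5.4 4.0 2.2
   vertex 5.8 0.0 3.8
  endloop
 endfacet
 facet normal 0.000 0.707 -0.707
  outer loop
   vertex 2.0 3.8 1.6
   vertex 5.2 3.2 1.0
   vertex 0.0 2.8 0.6
  endloop
 endfacet
 facet normal 0.050 0.827 -0.560
  outer loop
   vertex 2.0 3.8 1.6
   vertex 5.4 4.0 2.2
   vertex 5.2 3.2 1.0
  endloop
 endfacet
 facet normal -0.211 0.869 -0.448
  outer loop
   vertex 2.0 3.8 1.6
   vertex 0.0 2.8 0.6
   vertex 1.8 5.4 4.8
  endloop
 endfacet
 facet normal 0.026 0.895 -0.446
  outer loop
   vertex 2.0 3.8 1.6
   vertex 1.8 5.4 4.8
   vertex 5.4 4.0 2.2
  endloop
 endfacet
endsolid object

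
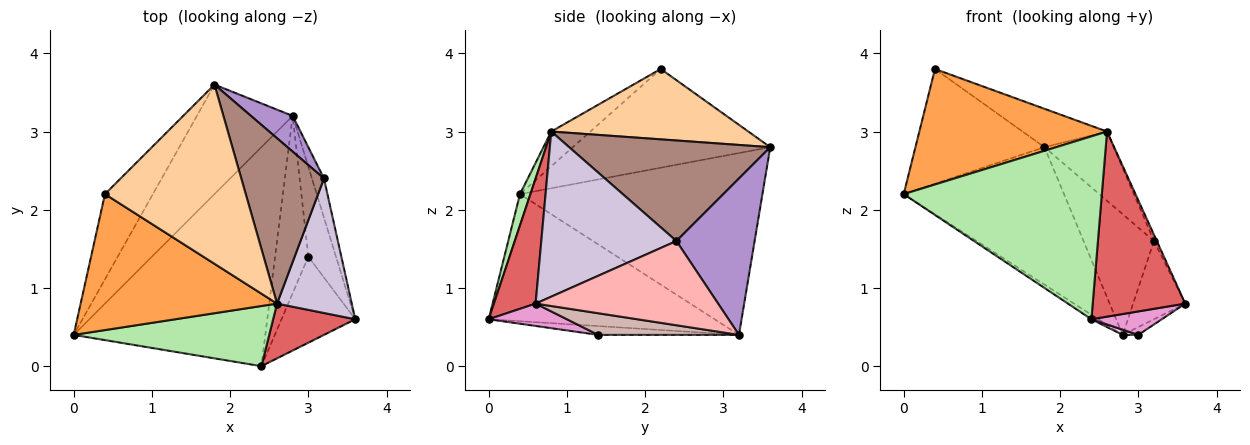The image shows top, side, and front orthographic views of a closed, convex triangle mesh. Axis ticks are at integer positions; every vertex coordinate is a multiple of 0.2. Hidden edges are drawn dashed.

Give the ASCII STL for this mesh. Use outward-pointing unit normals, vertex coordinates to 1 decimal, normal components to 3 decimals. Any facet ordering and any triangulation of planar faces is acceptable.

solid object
 facet normal -0.776 0.507 -0.376
  outer loop
   vertex 0.4 2.2 3.8
   vertex 1.8 3.6 2.8
   vertex 0.0 0.4 2.2
  endloop
 endfacet
 facet normal -0.764 0.505 -0.402
  outer loop
   vertex 2.8 3.2 0.4
   vertex 0.0 0.4 2.2
   vertex 1.8 3.6 2.8
  endloop
 endfacet
 facet normal -0.134 -0.642 0.755
  outer loop
   vertex 2.6 0.8 3.0
   vertex 0.4 2.2 3.8
   vertex 0.0 0.4 2.2
  endloop
 endfacet
 facet normal 0.439 0.188 0.878
  outer loop
   vertex 2.6 0.8 3.0
   vertex 1.8 3.6 2.8
   vertex 0.4 2.2 3.8
  endloop
 endfacet
 facet normal -0.553 0.017 -0.833
  outer loop
   vertex 2.4 0.0 0.6
   vertex 0.0 0.4 2.2
   vertex 2.8 3.2 0.4
  endloop
 endfacet
 facet normal 0.050 -0.949 0.312
  outer loop
   vertex 2.4 0.0 0.6
   vertex 2.6 0.8 3.0
   vertex 0.0 0.4 2.2
  endloop
 endfacet
 facet normal 0.397 -0.880 0.260
  outer loop
   vertex 2.4 0.0 0.6
   vertex 3.6 0.6 0.8
   vertex 2.6 0.8 3.0
  endloop
 endfacet
 facet normal 0.953 0.272 -0.136
  outer loop
   vertex 3.2 2.4 1.6
   vertex 3.6 0.6 0.8
   vertex 2.8 3.2 0.4
  endloop
 endfacet
 facet normal 0.729 0.656 0.194
  outer loop
   vertex 3.2 2.4 1.6
   vertex 2.8 3.2 0.4
   vertex 1.8 3.6 2.8
  endloop
 endfacet
 facet normal 0.911 0.019 0.412
  outer loop
   vertex 3.2 2.4 1.6
   vertex 2.6 0.8 3.0
   vertex 3.6 0.6 0.8
  endloop
 endfacet
 facet normal 0.746 0.257 0.614
  outer loop
   vertex 3.2 2.4 1.6
   vertex 1.8 3.6 2.8
   vertex 2.6 0.8 3.0
  endloop
 endfacet
 facet normal 0.615 0.068 -0.786
  outer loop
   vertex 3.0 1.4 0.4
   vertex 2.8 3.2 0.4
   vertex 3.6 0.6 0.8
  endloop
 endfacet
 facet normal 0.281 -0.253 -0.926
  outer loop
   vertex 3.0 1.4 0.4
   vertex 3.6 0.6 0.8
   vertex 2.4 0.0 0.6
  endloop
 endfacet
 facet normal -0.256 -0.028 -0.966
  outer loop
   vertex 3.0 1.4 0.4
   vertex 2.4 0.0 0.6
   vertex 2.8 3.2 0.4
  endloop
 endfacet
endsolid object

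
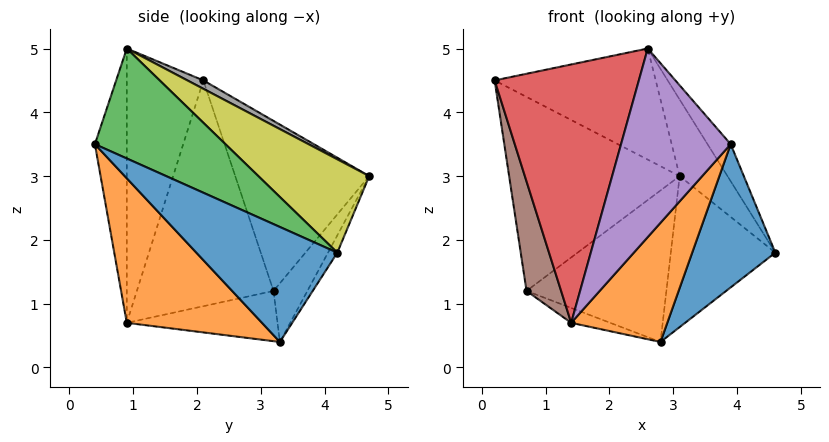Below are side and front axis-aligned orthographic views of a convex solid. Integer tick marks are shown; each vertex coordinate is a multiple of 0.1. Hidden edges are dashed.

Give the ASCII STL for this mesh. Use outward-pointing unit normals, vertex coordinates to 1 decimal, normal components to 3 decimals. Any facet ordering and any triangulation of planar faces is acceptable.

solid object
 facet normal 0.679 -0.400 -0.615
  outer loop
   vertex 2.8 3.3 0.4
   vertex 4.6 4.2 1.8
   vertex 3.9 0.4 3.5
  endloop
 endfacet
 facet normal 0.627 -0.446 -0.639
  outer loop
   vertex 1.4 0.9 0.7
   vertex 2.8 3.3 0.4
   vertex 3.9 0.4 3.5
  endloop
 endfacet
 facet normal 0.771 0.136 0.622
  outer loop
   vertex 2.6 0.9 5.0
   vertex 3.9 0.4 3.5
   vertex 4.6 4.2 1.8
  endloop
 endfacet
 facet normal -0.465 -0.876 0.130
  outer loop
   vertex 2.6 0.9 5.0
   vertex 0.2 2.1 4.5
   vertex 1.4 0.9 0.7
  endloop
 endfacet
 facet normal -0.279 -0.957 0.078
  outer loop
   vertex 2.6 0.9 5.0
   vertex 1.4 0.9 0.7
   vertex 3.9 0.4 3.5
  endloop
 endfacet
 facet normal -0.945 -0.239 -0.223
  outer loop
   vertex 0.7 3.2 1.2
   vertex 1.4 0.9 0.7
   vertex 0.2 2.1 4.5
  endloop
 endfacet
 facet normal -0.358 0.093 -0.929
  outer loop
   vertex 0.7 3.2 1.2
   vertex 2.8 3.3 0.4
   vertex 1.4 0.9 0.7
  endloop
 endfacet
 facet normal 0.046 0.461 0.886
  outer loop
   vertex 3.1 4.7 3.0
   vertex 0.2 2.1 4.5
   vertex 2.6 0.9 5.0
  endloop
 endfacet
 facet normal 0.655 0.283 0.701
  outer loop
   vertex 3.1 4.7 3.0
   vertex 2.6 0.9 5.0
   vertex 4.6 4.2 1.8
  endloop
 endfacet
 facet normal -0.609 0.775 0.166
  outer loop
   vertex 3.1 4.7 3.0
   vertex 0.7 3.2 1.2
   vertex 0.2 2.1 4.5
  endloop
 endfacet
 facet normal -0.079 0.882 -0.466
  outer loop
   vertex 3.1 4.7 3.0
   vertex 4.6 4.2 1.8
   vertex 2.8 3.3 0.4
  endloop
 endfacet
 facet normal -0.211 0.871 -0.444
  outer loop
   vertex 3.1 4.7 3.0
   vertex 2.8 3.3 0.4
   vertex 0.7 3.2 1.2
  endloop
 endfacet
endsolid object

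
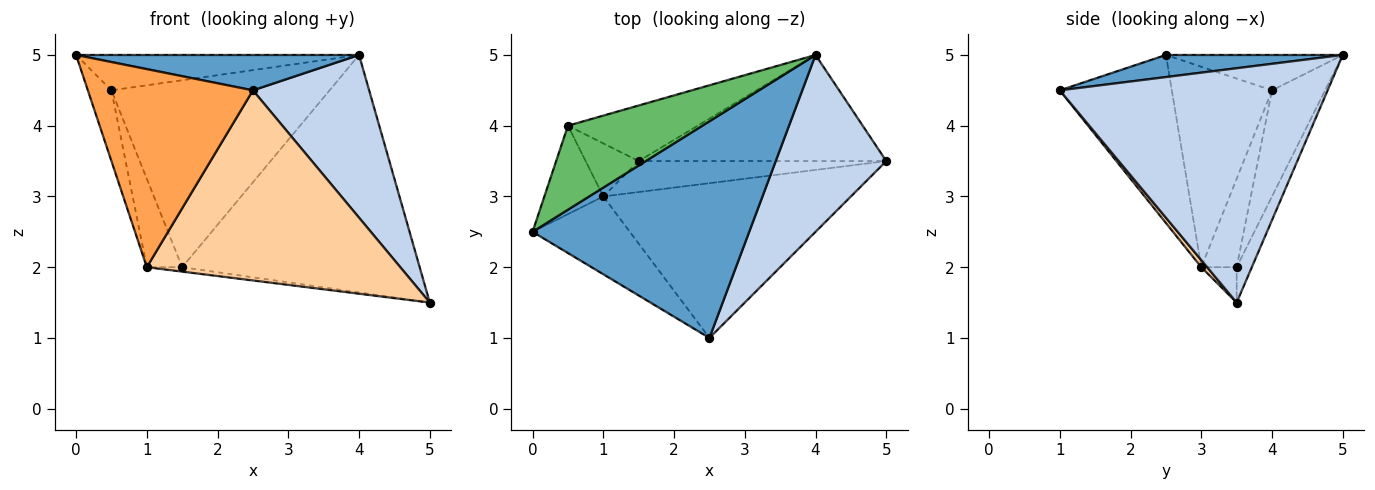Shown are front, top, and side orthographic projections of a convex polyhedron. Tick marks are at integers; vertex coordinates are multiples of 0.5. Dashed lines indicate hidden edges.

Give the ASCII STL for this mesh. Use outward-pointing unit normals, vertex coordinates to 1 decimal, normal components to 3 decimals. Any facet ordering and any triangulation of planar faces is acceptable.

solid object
 facet normal 0.100 -0.160 0.982
  outer loop
   vertex 4.0 5.0 5.0
   vertex 0.0 2.5 5.0
   vertex 2.5 1.0 4.5
  endloop
 endfacet
 facet normal 0.842 -0.365 0.397
  outer loop
   vertex 4.0 5.0 5.0
   vertex 2.5 1.0 4.5
   vertex 5.0 3.5 1.5
  endloop
 endfacet
 facet normal -0.534 -0.787 -0.309
  outer loop
   vertex 1.0 3.0 2.0
   vertex 2.5 1.0 4.5
   vertex 0.0 2.5 5.0
  endloop
 endfacet
 facet normal 0.018 -0.775 -0.631
  outer loop
   vertex 1.0 3.0 2.0
   vertex 5.0 3.5 1.5
   vertex 2.5 1.0 4.5
  endloop
 endfacet
 facet normal -0.236 0.377 0.896
  outer loop
   vertex 0.5 4.0 4.5
   vertex 0.0 2.5 5.0
   vertex 4.0 5.0 5.0
  endloop
 endfacet
 facet normal -0.936 0.220 -0.275
  outer loop
   vertex 0.5 4.0 4.5
   vertex 1.0 3.0 2.0
   vertex 0.0 2.5 5.0
  endloop
 endfacet
 facet normal -0.058 0.911 -0.407
  outer loop
   vertex 1.5 3.5 2.0
   vertex 4.0 5.0 5.0
   vertex 5.0 3.5 1.5
  endloop
 endfacet
 facet normal -0.140 0.140 -0.980
  outer loop
   vertex 1.5 3.5 2.0
   vertex 5.0 3.5 1.5
   vertex 1.0 3.0 2.0
  endloop
 endfacet
 facet normal -0.227 0.933 -0.278
  outer loop
   vertex 1.5 3.5 2.0
   vertex 0.5 4.0 4.5
   vertex 4.0 5.0 5.0
  endloop
 endfacet
 facet normal -0.651 0.651 -0.391
  outer loop
   vertex 1.5 3.5 2.0
   vertex 1.0 3.0 2.0
   vertex 0.5 4.0 4.5
  endloop
 endfacet
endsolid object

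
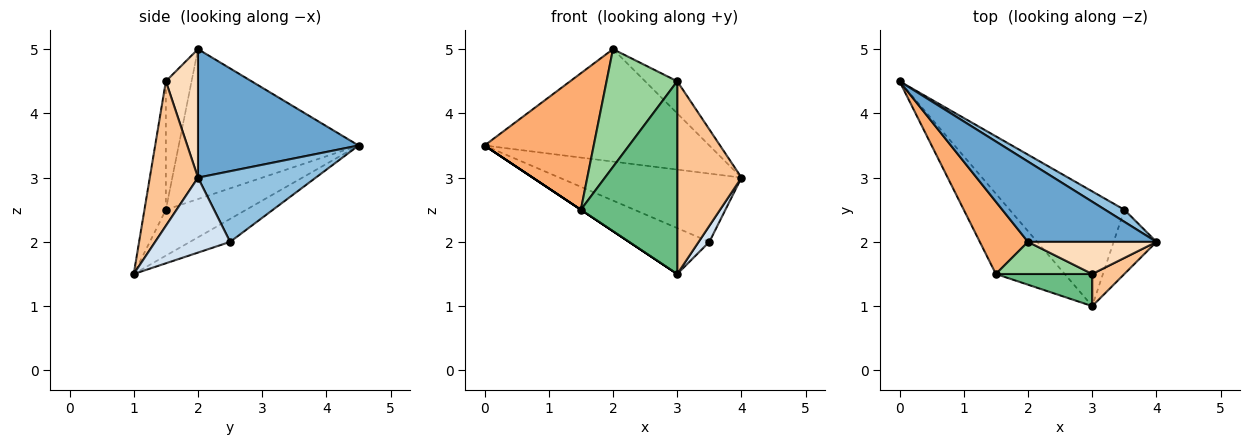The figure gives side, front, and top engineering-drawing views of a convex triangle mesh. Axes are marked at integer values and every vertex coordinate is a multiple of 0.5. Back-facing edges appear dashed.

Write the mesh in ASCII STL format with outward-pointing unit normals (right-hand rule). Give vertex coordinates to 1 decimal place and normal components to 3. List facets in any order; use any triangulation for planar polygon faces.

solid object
 facet normal 0.503 0.704 0.503
  outer loop
   vertex 2.0 2.0 5.0
   vertex 4.0 2.0 3.0
   vertex 0.0 4.5 3.5
  endloop
 endfacet
 facet normal 0.537 0.831 0.147
  outer loop
   vertex 3.5 2.5 2.0
   vertex 0.0 4.5 3.5
   vertex 4.0 2.0 3.0
  endloop
 endfacet
 facet normal -0.183 0.365 -0.913
  outer loop
   vertex 3.5 2.5 2.0
   vertex 3.0 1.0 1.5
   vertex 0.0 4.5 3.5
  endloop
 endfacet
 facet normal 0.862 -0.123 -0.492
  outer loop
   vertex 3.5 2.5 2.0
   vertex 4.0 2.0 3.0
   vertex 3.0 1.0 1.5
  endloop
 endfacet
 facet normal -0.555 0.000 -0.832
  outer loop
   vertex 1.5 1.5 2.5
   vertex 0.0 4.5 3.5
   vertex 3.0 1.0 1.5
  endloop
 endfacet
 facet normal -0.824 -0.500 0.265
  outer loop
   vertex 1.5 1.5 2.5
   vertex 2.0 2.0 5.0
   vertex 0.0 4.5 3.5
  endloop
 endfacet
 facet normal 0.595 -0.793 0.132
  outer loop
   vertex 3.0 1.5 4.5
   vertex 3.0 1.0 1.5
   vertex 4.0 2.0 3.0
  endloop
 endfacet
 facet normal 0.577 0.577 0.577
  outer loop
   vertex 3.0 1.5 4.5
   vertex 4.0 2.0 3.0
   vertex 2.0 2.0 5.0
  endloop
 endfacet
 facet normal -0.214 -0.964 0.161
  outer loop
   vertex 3.0 1.5 4.5
   vertex 1.5 1.5 2.5
   vertex 3.0 1.0 1.5
  endloop
 endfacet
 facet normal -0.331 -0.910 0.248
  outer loop
   vertex 3.0 1.5 4.5
   vertex 2.0 2.0 5.0
   vertex 1.5 1.5 2.5
  endloop
 endfacet
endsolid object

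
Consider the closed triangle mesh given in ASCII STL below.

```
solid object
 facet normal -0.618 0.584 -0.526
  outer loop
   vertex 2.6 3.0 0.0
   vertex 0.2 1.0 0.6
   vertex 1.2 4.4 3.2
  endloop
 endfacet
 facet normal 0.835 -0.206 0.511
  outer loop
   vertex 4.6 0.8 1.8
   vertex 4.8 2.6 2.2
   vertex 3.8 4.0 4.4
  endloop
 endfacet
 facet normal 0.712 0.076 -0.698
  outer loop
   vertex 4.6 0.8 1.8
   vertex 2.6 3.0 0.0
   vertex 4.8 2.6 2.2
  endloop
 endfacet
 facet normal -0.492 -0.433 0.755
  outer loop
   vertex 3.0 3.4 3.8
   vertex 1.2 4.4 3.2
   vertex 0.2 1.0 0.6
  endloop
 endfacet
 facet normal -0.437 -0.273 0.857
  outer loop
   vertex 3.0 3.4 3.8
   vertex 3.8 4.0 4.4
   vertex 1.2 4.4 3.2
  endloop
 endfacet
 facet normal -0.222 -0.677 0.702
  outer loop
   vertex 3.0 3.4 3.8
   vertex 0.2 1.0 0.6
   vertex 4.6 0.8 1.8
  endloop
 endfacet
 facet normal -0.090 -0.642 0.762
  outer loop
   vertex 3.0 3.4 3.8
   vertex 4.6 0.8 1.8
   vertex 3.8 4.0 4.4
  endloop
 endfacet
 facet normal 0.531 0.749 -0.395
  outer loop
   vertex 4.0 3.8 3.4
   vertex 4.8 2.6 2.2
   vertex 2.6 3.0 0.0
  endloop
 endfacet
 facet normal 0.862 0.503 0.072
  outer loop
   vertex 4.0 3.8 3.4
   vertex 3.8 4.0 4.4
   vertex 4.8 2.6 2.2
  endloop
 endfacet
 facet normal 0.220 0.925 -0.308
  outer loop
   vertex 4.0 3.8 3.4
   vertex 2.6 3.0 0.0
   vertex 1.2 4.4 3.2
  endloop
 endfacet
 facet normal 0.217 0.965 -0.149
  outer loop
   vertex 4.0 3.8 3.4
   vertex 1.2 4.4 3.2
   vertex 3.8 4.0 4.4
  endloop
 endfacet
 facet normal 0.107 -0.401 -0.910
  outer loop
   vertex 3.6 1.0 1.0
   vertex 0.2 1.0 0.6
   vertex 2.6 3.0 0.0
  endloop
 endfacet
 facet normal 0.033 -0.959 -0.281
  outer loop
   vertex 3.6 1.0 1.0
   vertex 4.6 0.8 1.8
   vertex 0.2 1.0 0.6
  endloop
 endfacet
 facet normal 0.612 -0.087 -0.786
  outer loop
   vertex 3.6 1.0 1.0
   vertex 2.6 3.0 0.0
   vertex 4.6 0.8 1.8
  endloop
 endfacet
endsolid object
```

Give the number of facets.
14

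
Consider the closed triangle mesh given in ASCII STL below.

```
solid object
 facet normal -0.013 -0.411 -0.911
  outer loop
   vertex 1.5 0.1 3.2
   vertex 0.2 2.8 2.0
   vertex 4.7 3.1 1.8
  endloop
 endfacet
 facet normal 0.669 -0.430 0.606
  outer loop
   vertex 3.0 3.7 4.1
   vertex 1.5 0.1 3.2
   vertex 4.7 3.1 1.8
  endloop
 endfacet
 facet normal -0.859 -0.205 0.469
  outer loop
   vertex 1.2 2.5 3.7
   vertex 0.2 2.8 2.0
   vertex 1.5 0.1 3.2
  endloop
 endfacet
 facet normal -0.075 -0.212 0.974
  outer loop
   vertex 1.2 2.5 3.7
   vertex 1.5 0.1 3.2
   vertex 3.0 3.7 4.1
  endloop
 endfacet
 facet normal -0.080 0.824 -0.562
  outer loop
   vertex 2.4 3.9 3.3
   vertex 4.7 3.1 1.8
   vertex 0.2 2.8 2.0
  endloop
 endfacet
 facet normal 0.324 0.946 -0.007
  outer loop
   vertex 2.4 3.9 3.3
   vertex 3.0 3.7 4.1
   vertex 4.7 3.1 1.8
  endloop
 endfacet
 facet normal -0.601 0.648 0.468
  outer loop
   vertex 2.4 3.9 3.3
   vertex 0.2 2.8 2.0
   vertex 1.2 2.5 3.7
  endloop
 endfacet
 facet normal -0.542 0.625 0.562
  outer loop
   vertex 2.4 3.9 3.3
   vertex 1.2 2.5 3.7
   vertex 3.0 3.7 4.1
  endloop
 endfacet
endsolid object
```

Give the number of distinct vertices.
6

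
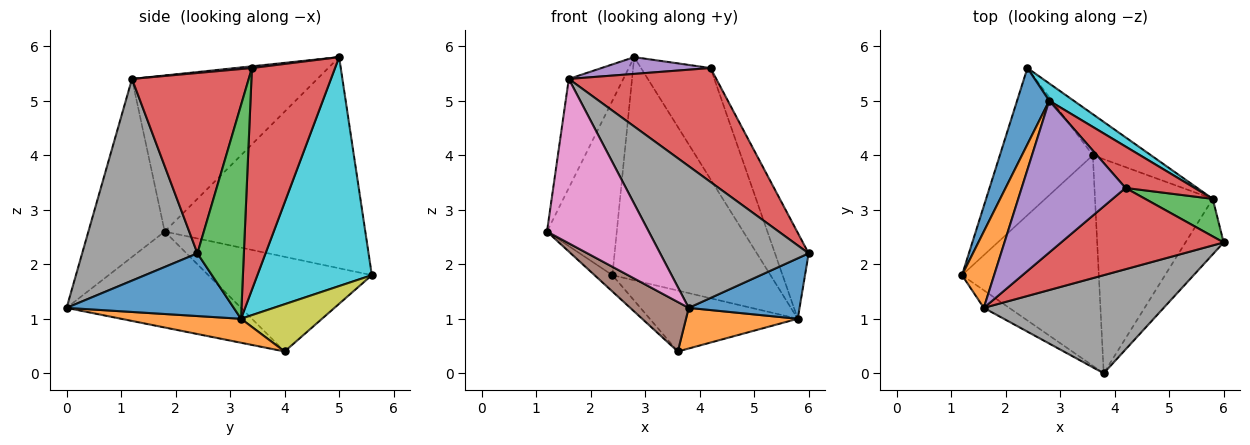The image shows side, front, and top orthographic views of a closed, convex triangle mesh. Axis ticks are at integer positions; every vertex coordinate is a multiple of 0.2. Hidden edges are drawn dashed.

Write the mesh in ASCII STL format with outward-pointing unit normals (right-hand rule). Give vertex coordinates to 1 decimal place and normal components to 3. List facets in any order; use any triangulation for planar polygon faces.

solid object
 facet normal -0.935 0.325 0.142
  outer loop
   vertex 2.8 5.0 5.8
   vertex 2.4 5.6 1.8
   vertex 1.2 1.8 2.6
  endloop
 endfacet
 facet normal -0.941 0.277 0.194
  outer loop
   vertex 1.6 1.2 5.4
   vertex 2.8 5.0 5.8
   vertex 1.2 1.8 2.6
  endloop
 endfacet
 facet normal -0.711 0.078 -0.698
  outer loop
   vertex 3.6 4.0 0.4
   vertex 1.2 1.8 2.6
   vertex 2.4 5.6 1.8
  endloop
 endfacet
 facet normal 0.542 -0.684 0.488
  outer loop
   vertex 4.2 3.4 5.6
   vertex 1.6 1.2 5.4
   vertex 6.0 2.4 2.2
  endloop
 endfacet
 facet normal 0.016 -0.110 0.994
  outer loop
   vertex 4.2 3.4 5.6
   vertex 2.8 5.0 5.8
   vertex 1.6 1.2 5.4
  endloop
 endfacet
 facet normal -0.564 -0.189 -0.804
  outer loop
   vertex 3.8 0.0 1.2
   vertex 1.2 1.8 2.6
   vertex 3.6 4.0 0.4
  endloop
 endfacet
 facet normal -0.598 -0.797 -0.085
  outer loop
   vertex 3.8 0.0 1.2
   vertex 1.6 1.2 5.4
   vertex 1.2 1.8 2.6
  endloop
 endfacet
 facet normal 0.538 -0.693 0.480
  outer loop
   vertex 3.8 0.0 1.2
   vertex 6.0 2.4 2.2
   vertex 1.6 1.2 5.4
  endloop
 endfacet
 facet normal 0.413 0.755 -0.509
  outer loop
   vertex 5.8 3.2 1.0
   vertex 3.6 4.0 0.4
   vertex 2.4 5.6 1.8
  endloop
 endfacet
 facet normal 0.585 0.808 0.063
  outer loop
   vertex 5.8 3.2 1.0
   vertex 2.4 5.6 1.8
   vertex 2.8 5.0 5.8
  endloop
 endfacet
 facet normal 0.743 -0.493 -0.452
  outer loop
   vertex 5.8 3.2 1.0
   vertex 6.0 2.4 2.2
   vertex 3.8 0.0 1.2
  endloop
 endfacet
 facet normal 0.196 -0.183 -0.963
  outer loop
   vertex 5.8 3.2 1.0
   vertex 3.8 0.0 1.2
   vertex 3.6 4.0 0.4
  endloop
 endfacet
 facet normal 0.784 0.568 0.248
  outer loop
   vertex 5.8 3.2 1.0
   vertex 4.2 3.4 5.6
   vertex 6.0 2.4 2.2
  endloop
 endfacet
 facet normal 0.746 0.624 0.232
  outer loop
   vertex 5.8 3.2 1.0
   vertex 2.8 5.0 5.8
   vertex 4.2 3.4 5.6
  endloop
 endfacet
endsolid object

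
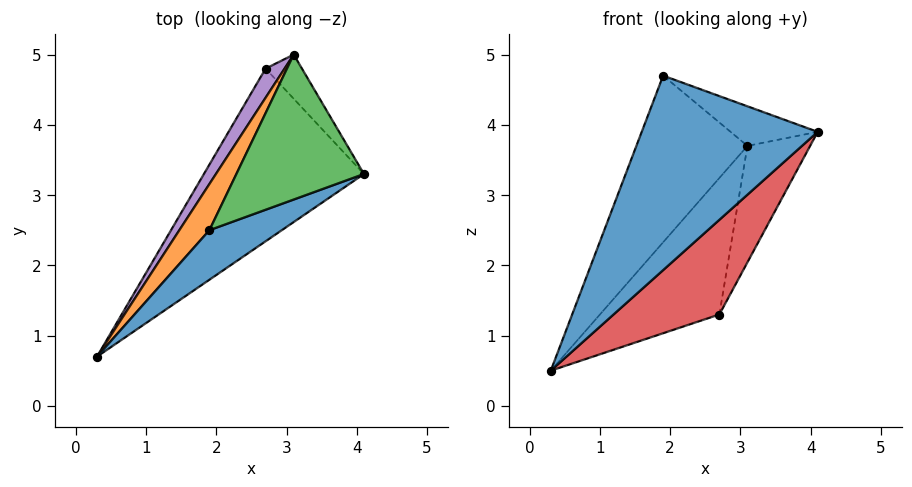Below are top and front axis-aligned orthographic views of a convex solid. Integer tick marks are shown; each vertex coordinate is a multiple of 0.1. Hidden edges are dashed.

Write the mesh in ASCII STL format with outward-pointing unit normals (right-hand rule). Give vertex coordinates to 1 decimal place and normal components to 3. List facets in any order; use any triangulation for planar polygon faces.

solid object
 facet normal 0.404 -0.886 0.226
  outer loop
   vertex 1.9 2.5 4.7
   vertex 0.3 0.7 0.5
   vertex 4.1 3.3 3.9
  endloop
 endfacet
 facet normal -0.872 0.471 0.131
  outer loop
   vertex 1.9 2.5 4.7
   vertex 3.1 5.0 3.7
   vertex 0.3 0.7 0.5
  endloop
 endfacet
 facet normal 0.247 0.255 0.935
  outer loop
   vertex 1.9 2.5 4.7
   vertex 4.1 3.3 3.9
   vertex 3.1 5.0 3.7
  endloop
 endfacet
 facet normal 0.744 -0.321 -0.586
  outer loop
   vertex 2.7 4.8 1.3
   vertex 4.1 3.3 3.9
   vertex 0.3 0.7 0.5
  endloop
 endfacet
 facet normal -0.867 0.487 0.104
  outer loop
   vertex 2.7 4.8 1.3
   vertex 0.3 0.7 0.5
   vertex 3.1 5.0 3.7
  endloop
 endfacet
 facet normal 0.857 0.482 -0.183
  outer loop
   vertex 2.7 4.8 1.3
   vertex 3.1 5.0 3.7
   vertex 4.1 3.3 3.9
  endloop
 endfacet
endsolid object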